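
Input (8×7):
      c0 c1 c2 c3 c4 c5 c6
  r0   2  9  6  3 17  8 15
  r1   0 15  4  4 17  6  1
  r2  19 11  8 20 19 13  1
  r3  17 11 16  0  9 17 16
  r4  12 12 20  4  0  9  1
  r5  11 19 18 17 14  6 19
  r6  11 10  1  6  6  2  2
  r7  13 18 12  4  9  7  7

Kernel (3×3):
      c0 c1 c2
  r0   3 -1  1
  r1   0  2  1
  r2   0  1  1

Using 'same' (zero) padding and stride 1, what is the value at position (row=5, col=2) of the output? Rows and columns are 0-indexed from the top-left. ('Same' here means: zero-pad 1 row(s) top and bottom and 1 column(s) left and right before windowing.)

The receptive field on the zero-padded input at this output position is [12 20 4 / 19 18 17 / 10 1 6]. Elementwise product with the kernel and sum: 12·3 + 20·-1 + 4·1 + 18·2 + 17·1 + 1·1 + 6·1.

80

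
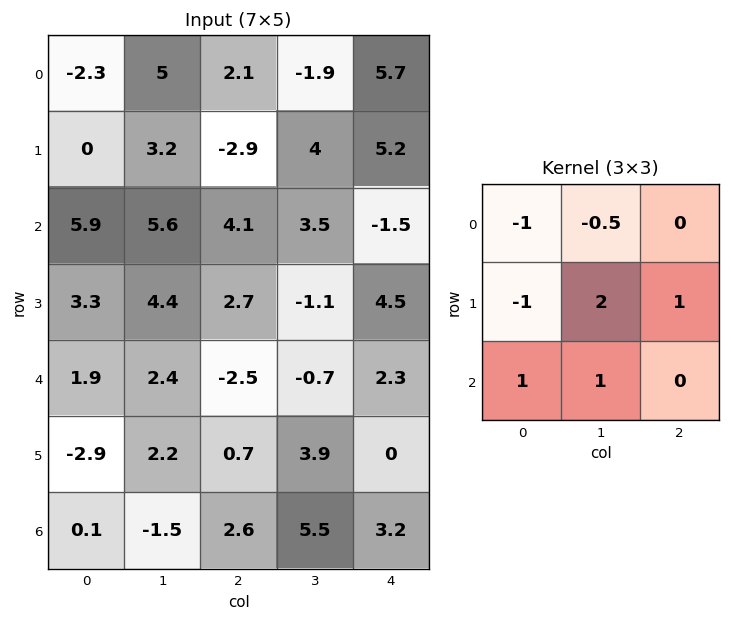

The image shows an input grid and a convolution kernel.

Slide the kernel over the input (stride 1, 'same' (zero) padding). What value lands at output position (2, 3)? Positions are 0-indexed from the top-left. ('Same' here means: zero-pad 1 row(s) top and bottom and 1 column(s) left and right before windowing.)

3.9

The receptive field on the zero-padded input at this output position is [-2.9 4 5.2 / 4.1 3.5 -1.5 / 2.7 -1.1 4.5]. Elementwise product with the kernel and sum: -2.9·-1 + 4·-0.5 + 4.1·-1 + 3.5·2 + -1.5·1 + 2.7·1 + -1.1·1.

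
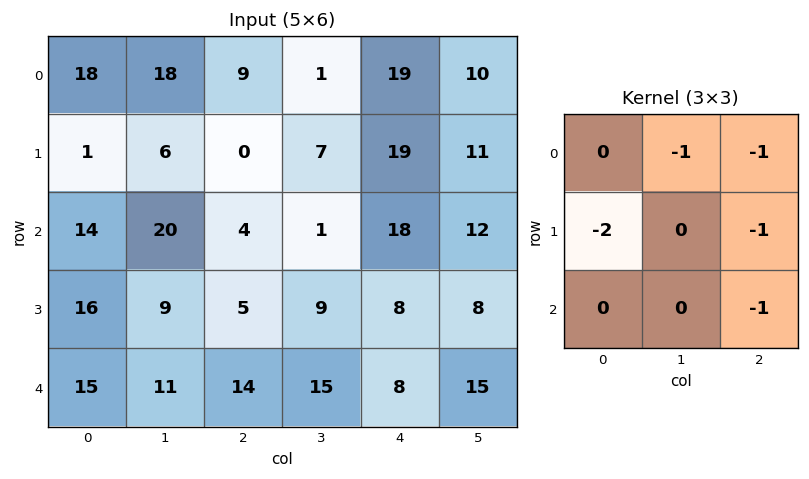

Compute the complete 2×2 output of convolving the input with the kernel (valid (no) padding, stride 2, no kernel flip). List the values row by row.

-33 -57
-75 -45

Output[0,0]: The receptive field on the input at this output position is [18 18 9 / 1 6 0 / 14 20 4]. Elementwise product with the kernel and sum: 18·-1 + 9·-1 + 1·-2 + 0·-1 + 4·-1.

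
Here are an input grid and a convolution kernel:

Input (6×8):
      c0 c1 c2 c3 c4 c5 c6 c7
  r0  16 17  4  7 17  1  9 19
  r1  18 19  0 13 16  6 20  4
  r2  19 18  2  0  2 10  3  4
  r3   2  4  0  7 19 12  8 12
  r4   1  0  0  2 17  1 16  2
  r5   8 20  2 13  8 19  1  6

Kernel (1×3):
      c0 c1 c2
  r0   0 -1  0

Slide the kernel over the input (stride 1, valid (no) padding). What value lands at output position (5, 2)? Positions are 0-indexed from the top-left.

-13

The receptive field on the input at this output position is [2 13 8]. Elementwise product with the kernel and sum: 13·-1.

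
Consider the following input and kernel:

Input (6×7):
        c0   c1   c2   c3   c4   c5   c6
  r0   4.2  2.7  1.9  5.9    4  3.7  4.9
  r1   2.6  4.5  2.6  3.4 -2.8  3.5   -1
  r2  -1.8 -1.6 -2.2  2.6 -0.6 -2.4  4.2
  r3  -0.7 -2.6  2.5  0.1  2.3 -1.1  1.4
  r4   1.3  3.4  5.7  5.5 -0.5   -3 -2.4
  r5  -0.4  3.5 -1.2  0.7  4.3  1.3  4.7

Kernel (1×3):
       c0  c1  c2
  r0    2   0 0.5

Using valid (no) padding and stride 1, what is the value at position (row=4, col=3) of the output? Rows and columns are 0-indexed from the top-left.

9.5

The receptive field on the input at this output position is [5.5 -0.5 -3]. Elementwise product with the kernel and sum: 5.5·2 + -3·0.5.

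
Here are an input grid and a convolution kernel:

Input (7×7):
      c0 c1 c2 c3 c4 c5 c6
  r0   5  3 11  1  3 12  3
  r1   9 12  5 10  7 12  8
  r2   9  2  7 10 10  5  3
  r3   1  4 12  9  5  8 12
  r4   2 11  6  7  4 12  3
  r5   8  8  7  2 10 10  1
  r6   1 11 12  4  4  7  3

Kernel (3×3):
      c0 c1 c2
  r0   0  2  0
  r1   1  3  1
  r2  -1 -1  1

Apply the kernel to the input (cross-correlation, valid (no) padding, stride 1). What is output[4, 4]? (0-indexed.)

The receptive field on the input at this output position is [4 12 3 / 10 10 1 / 4 7 3]. Elementwise product with the kernel and sum: 12·2 + 10·1 + 10·3 + 1·1 + 4·-1 + 7·-1 + 3·1.

57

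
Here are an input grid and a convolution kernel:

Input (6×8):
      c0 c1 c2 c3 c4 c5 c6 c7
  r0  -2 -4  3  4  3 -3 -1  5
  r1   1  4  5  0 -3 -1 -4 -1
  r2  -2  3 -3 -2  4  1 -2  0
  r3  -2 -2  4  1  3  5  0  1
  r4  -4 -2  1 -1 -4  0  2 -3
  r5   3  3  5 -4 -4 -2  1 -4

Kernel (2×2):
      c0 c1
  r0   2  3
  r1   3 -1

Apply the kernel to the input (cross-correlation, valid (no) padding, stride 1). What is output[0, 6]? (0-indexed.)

2

The receptive field on the input at this output position is [-1 5 / -4 -1]. Elementwise product with the kernel and sum: -1·2 + 5·3 + -4·3 + -1·-1.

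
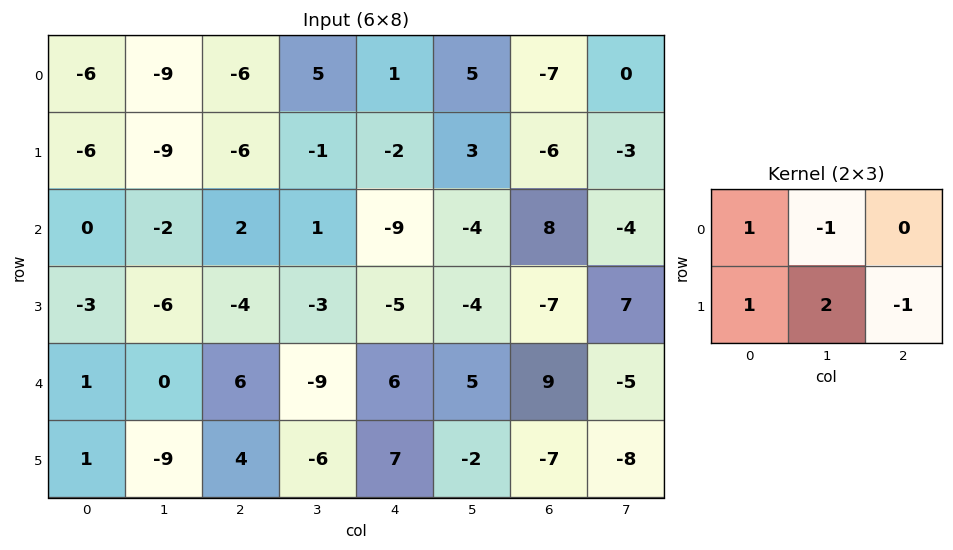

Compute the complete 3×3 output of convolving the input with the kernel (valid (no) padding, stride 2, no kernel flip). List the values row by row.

Output[0,0]: The receptive field on the input at this output position is [-6 -9 -6 / -6 -9 -6]. Elementwise product with the kernel and sum: -6·1 + -9·-1 + -6·1 + -9·2 + -6·-1.
Output[0,1]: The receptive field on the input at this output position is [-6 5 1 / -6 -1 -2]. Elementwise product with the kernel and sum: -6·1 + 5·-1 + -6·1 + -1·2 + -2·-1.

-15 -17 6
-9 -4 -11
-20 0 11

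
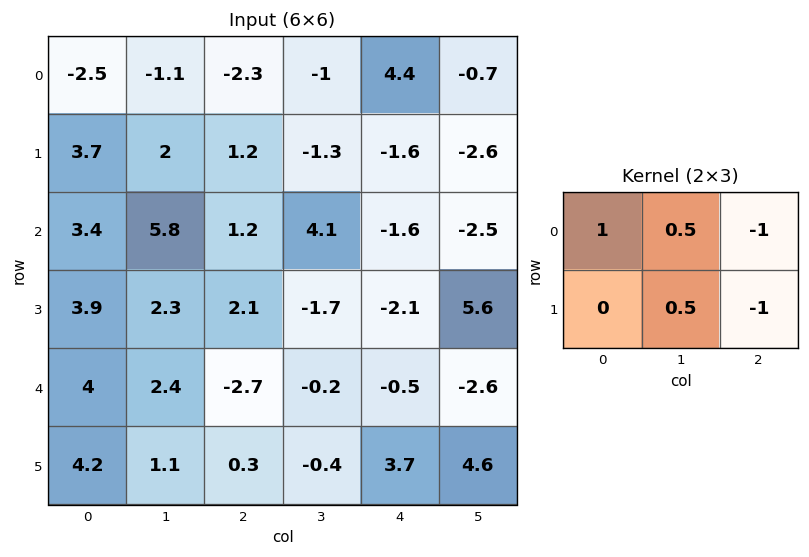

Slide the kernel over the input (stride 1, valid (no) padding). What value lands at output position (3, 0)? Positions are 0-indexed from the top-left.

6.85

The receptive field on the input at this output position is [3.9 2.3 2.1 / 4 2.4 -2.7]. Elementwise product with the kernel and sum: 3.9·1 + 2.3·0.5 + 2.1·-1 + 2.4·0.5 + -2.7·-1.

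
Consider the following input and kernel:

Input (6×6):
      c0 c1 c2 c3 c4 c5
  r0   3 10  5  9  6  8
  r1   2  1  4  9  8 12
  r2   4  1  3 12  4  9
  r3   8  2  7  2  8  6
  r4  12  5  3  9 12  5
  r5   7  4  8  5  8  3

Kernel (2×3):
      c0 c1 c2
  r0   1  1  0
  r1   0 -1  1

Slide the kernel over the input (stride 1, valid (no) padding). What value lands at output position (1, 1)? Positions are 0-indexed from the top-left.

14

The receptive field on the input at this output position is [1 4 9 / 1 3 12]. Elementwise product with the kernel and sum: 1·1 + 4·1 + 3·-1 + 12·1.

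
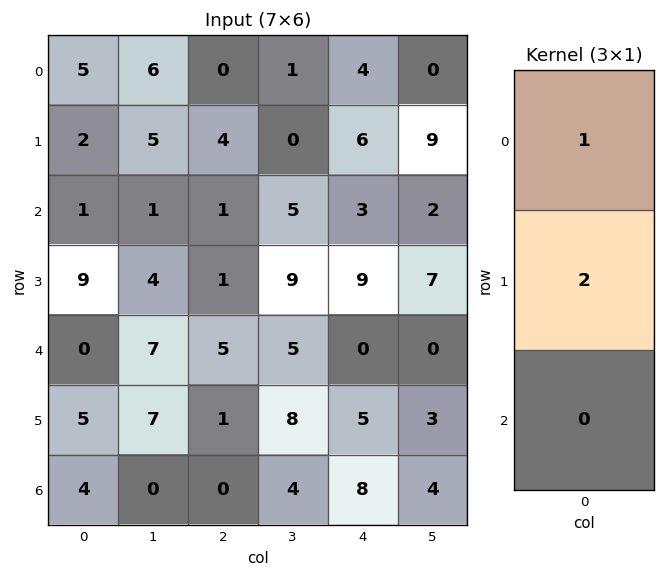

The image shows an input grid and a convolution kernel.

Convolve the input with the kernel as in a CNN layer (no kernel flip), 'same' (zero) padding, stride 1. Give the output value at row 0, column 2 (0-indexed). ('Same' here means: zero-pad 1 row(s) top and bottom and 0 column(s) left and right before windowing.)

0

The receptive field on the zero-padded input at this output position is [0 / 0 / 4]. Elementwise product with the kernel and sum: 0·1 + 0·2.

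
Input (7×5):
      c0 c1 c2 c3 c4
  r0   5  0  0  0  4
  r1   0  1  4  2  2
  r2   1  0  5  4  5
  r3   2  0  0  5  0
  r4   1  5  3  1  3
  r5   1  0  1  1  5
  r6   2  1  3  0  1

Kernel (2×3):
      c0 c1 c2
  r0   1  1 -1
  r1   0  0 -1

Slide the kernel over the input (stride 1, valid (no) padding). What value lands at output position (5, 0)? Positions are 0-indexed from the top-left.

-3

The receptive field on the input at this output position is [1 0 1 / 2 1 3]. Elementwise product with the kernel and sum: 1·1 + 0·1 + 1·-1 + 3·-1.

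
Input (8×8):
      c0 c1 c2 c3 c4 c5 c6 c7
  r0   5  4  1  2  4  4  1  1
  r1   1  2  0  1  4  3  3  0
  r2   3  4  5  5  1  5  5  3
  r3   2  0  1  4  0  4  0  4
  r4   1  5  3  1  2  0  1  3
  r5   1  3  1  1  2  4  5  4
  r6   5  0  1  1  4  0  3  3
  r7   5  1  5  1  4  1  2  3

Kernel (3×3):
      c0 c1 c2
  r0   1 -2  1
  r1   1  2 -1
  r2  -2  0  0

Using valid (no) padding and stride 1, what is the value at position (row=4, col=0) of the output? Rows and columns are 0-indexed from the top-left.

-10

The receptive field on the input at this output position is [1 5 3 / 1 3 1 / 5 0 1]. Elementwise product with the kernel and sum: 1·1 + 5·-2 + 3·1 + 1·1 + 3·2 + 1·-1 + 5·-2.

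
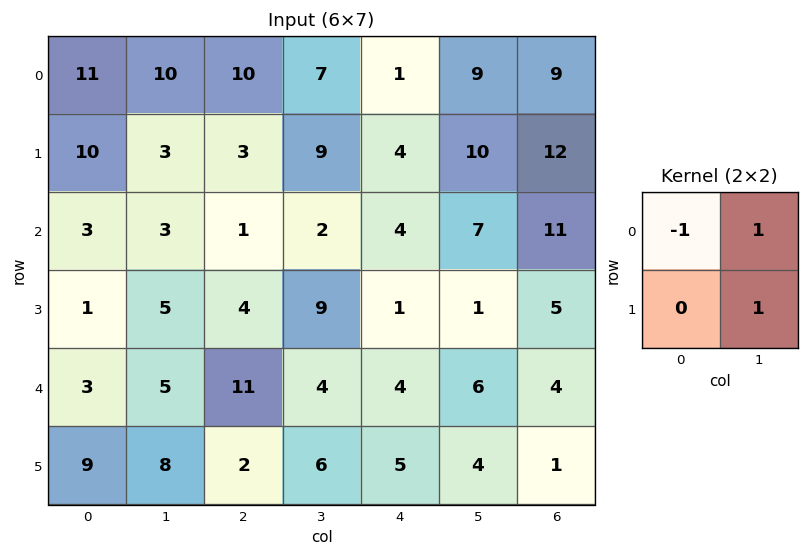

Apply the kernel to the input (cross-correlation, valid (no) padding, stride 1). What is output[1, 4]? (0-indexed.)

13

The receptive field on the input at this output position is [4 10 / 4 7]. Elementwise product with the kernel and sum: 4·-1 + 10·1 + 7·1.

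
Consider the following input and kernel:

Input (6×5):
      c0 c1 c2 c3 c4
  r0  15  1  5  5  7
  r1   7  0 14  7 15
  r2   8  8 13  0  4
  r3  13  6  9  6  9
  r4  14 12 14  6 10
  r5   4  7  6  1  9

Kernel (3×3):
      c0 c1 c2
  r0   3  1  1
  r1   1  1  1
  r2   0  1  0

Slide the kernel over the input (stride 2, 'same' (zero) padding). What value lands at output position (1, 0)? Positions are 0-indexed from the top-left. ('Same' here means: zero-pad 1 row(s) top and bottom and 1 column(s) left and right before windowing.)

The receptive field on the zero-padded input at this output position is [0 7 0 / 0 8 8 / 0 13 6]. Elementwise product with the kernel and sum: 0·3 + 7·1 + 0·1 + 0·1 + 8·1 + 8·1 + 13·1.

36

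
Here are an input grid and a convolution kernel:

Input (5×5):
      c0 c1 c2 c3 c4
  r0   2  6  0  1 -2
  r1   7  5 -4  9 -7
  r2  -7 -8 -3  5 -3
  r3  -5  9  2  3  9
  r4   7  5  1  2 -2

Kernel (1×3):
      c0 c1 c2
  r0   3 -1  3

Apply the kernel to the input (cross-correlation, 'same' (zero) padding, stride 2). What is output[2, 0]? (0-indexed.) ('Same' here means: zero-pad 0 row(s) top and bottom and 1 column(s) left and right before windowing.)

The receptive field on the zero-padded input at this output position is [0 7 5]. Elementwise product with the kernel and sum: 0·3 + 7·-1 + 5·3.

8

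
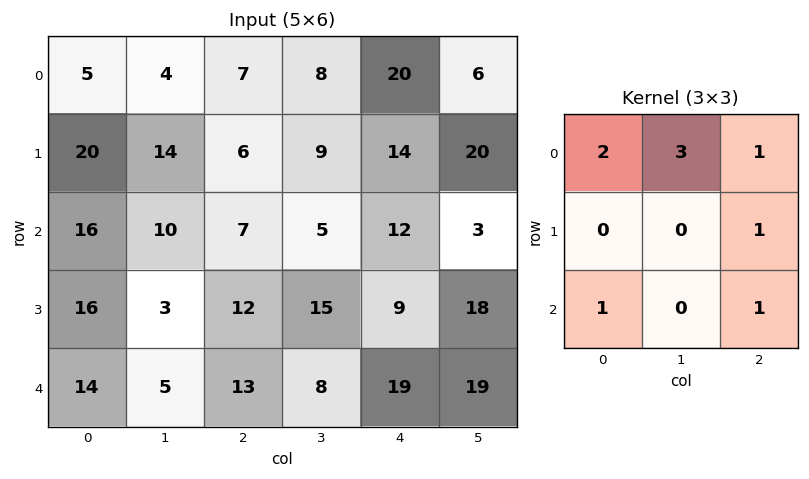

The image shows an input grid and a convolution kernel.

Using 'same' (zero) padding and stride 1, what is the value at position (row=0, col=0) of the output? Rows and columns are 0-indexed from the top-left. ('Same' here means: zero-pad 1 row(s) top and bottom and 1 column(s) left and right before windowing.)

18

The receptive field on the zero-padded input at this output position is [0 0 0 / 0 5 4 / 0 20 14]. Elementwise product with the kernel and sum: 0·2 + 0·3 + 0·1 + 4·1 + 0·1 + 14·1.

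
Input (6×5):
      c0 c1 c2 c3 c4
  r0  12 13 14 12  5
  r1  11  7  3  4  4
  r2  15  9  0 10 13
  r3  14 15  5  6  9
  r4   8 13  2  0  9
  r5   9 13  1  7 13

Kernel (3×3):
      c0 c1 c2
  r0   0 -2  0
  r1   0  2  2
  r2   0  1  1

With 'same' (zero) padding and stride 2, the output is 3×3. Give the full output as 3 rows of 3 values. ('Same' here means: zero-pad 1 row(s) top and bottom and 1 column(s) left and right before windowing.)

Output[0,0]: The receptive field on the zero-padded input at this output position is [0 0 0 / 0 12 13 / 0 11 7]. Elementwise product with the kernel and sum: 0·-2 + 12·2 + 13·2 + 11·1 + 7·1.
Output[0,1]: The receptive field on the zero-padded input at this output position is [0 0 0 / 13 14 12 / 7 3 4]. Elementwise product with the kernel and sum: 0·-2 + 14·2 + 12·2 + 3·1 + 4·1.

68 59 14
55 25 27
36 2 13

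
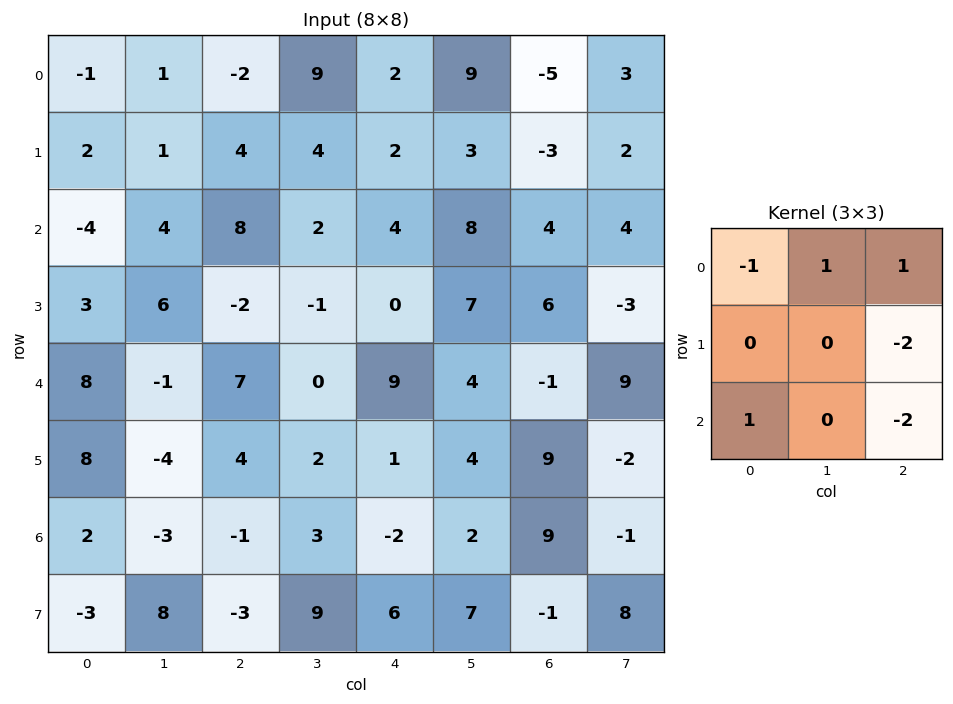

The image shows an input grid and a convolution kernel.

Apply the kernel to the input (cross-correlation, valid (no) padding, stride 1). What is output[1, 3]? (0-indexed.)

The receptive field on the input at this output position is [4 2 3 / 2 4 8 / -1 0 7]. Elementwise product with the kernel and sum: 4·-1 + 2·1 + 3·1 + 8·-2 + -1·1 + 7·-2.

-30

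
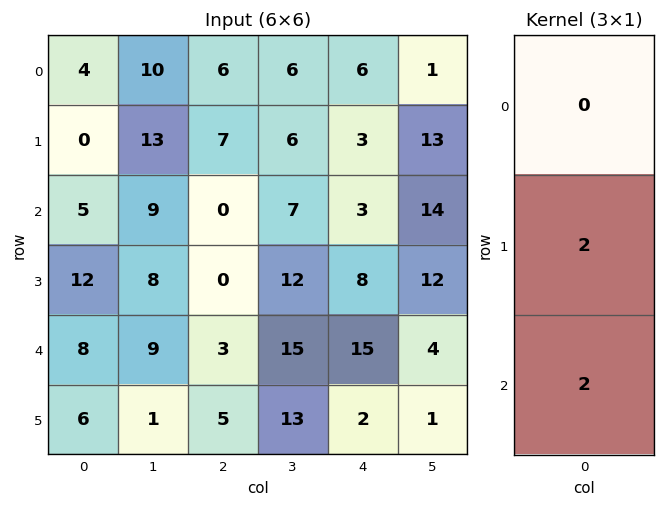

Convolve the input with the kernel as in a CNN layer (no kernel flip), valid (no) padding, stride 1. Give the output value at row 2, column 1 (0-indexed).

The receptive field on the input at this output position is [9 / 8 / 9]. Elementwise product with the kernel and sum: 8·2 + 9·2.

34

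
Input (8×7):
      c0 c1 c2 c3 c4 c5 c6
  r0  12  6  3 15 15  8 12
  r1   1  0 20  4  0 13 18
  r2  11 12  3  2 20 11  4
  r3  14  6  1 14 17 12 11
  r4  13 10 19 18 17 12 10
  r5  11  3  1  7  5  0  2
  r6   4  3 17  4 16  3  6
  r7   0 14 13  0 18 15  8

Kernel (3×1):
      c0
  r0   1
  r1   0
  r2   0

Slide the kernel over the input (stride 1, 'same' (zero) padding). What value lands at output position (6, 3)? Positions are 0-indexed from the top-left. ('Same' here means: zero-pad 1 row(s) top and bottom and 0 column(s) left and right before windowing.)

The receptive field on the zero-padded input at this output position is [7 / 4 / 0]. Elementwise product with the kernel and sum: 7·1.

7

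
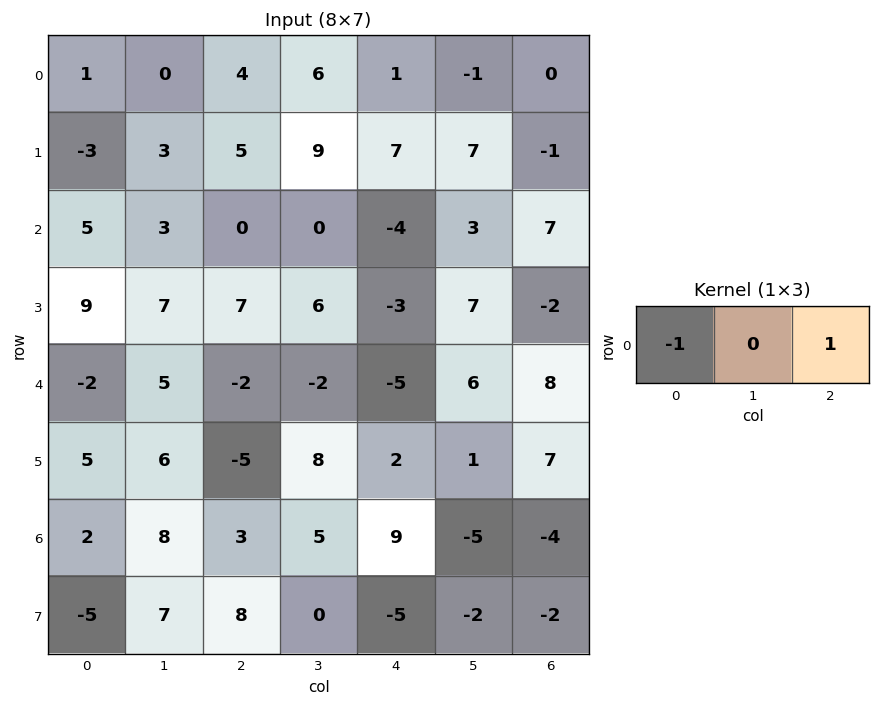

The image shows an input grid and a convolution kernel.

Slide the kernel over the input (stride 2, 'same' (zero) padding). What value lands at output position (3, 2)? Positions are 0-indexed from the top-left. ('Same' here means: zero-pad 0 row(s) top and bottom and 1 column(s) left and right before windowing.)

-10

The receptive field on the zero-padded input at this output position is [5 9 -5]. Elementwise product with the kernel and sum: 5·-1 + -5·1.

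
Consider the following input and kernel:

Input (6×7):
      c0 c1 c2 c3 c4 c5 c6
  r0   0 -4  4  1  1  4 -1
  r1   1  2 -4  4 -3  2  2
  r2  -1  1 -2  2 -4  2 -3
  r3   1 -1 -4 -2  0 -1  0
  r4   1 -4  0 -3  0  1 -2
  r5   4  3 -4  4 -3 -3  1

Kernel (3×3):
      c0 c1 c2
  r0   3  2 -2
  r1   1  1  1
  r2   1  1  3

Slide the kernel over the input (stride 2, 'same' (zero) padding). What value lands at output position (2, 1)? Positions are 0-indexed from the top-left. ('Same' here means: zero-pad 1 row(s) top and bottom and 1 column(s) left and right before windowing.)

-3

The receptive field on the zero-padded input at this output position is [-1 -4 -2 / -4 0 -3 / 3 -4 4]. Elementwise product with the kernel and sum: -1·3 + -4·2 + -2·-2 + -4·1 + 0·1 + -3·1 + 3·1 + -4·1 + 4·3.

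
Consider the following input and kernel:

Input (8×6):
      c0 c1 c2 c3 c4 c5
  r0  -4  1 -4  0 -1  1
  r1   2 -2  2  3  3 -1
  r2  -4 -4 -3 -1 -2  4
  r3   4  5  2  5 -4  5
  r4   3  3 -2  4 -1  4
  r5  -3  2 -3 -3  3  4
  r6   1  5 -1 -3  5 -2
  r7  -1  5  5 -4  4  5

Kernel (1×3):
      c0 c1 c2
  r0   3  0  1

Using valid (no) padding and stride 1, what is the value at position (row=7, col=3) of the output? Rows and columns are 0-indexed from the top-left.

The receptive field on the input at this output position is [-4 4 5]. Elementwise product with the kernel and sum: -4·3 + 5·1.

-7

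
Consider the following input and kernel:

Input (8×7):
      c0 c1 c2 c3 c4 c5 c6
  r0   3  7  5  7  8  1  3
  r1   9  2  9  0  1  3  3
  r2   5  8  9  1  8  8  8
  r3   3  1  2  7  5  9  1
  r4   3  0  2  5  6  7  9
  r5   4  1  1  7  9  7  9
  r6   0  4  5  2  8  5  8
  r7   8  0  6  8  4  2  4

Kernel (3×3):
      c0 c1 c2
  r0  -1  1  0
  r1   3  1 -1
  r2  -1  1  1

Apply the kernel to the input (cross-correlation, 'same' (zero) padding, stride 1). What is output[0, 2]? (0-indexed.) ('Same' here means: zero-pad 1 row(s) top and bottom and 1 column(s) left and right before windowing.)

26

The receptive field on the zero-padded input at this output position is [0 0 0 / 7 5 7 / 2 9 0]. Elementwise product with the kernel and sum: 0·-1 + 0·1 + 7·3 + 5·1 + 7·-1 + 2·-1 + 9·1 + 0·1.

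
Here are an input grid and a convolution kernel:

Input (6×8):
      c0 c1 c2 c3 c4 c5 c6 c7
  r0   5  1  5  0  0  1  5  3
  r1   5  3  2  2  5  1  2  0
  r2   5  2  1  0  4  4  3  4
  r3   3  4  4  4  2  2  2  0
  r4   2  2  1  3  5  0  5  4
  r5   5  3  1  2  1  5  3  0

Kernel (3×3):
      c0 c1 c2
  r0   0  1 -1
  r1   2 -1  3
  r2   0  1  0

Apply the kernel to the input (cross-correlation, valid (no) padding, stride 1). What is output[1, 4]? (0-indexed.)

14

The receptive field on the input at this output position is [5 1 2 / 4 4 3 / 2 2 2]. Elementwise product with the kernel and sum: 1·1 + 2·-1 + 4·2 + 4·-1 + 3·3 + 2·1.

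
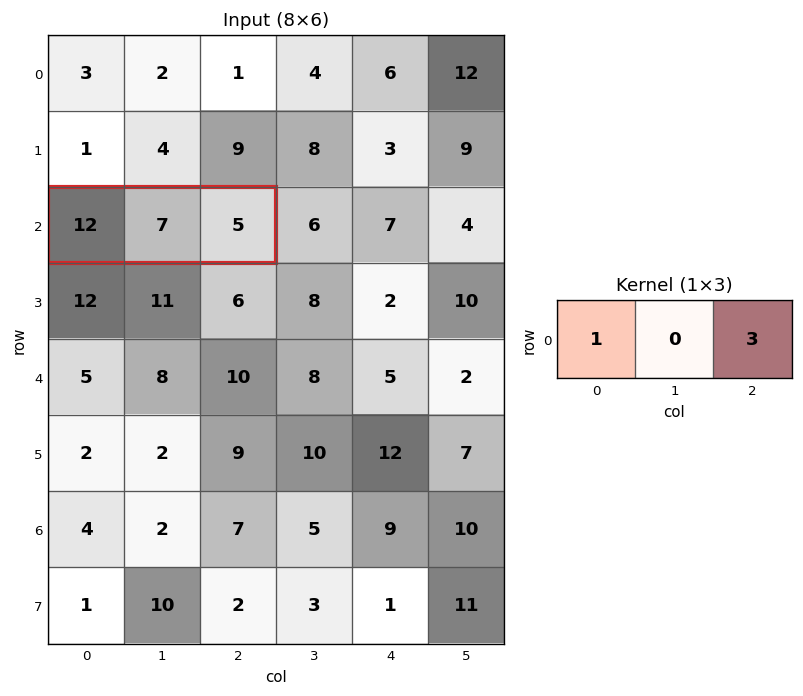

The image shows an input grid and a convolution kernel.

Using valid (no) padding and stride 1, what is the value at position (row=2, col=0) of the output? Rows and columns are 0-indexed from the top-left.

The receptive field on the input at this output position is [12 7 5]. Elementwise product with the kernel and sum: 12·1 + 5·3.

27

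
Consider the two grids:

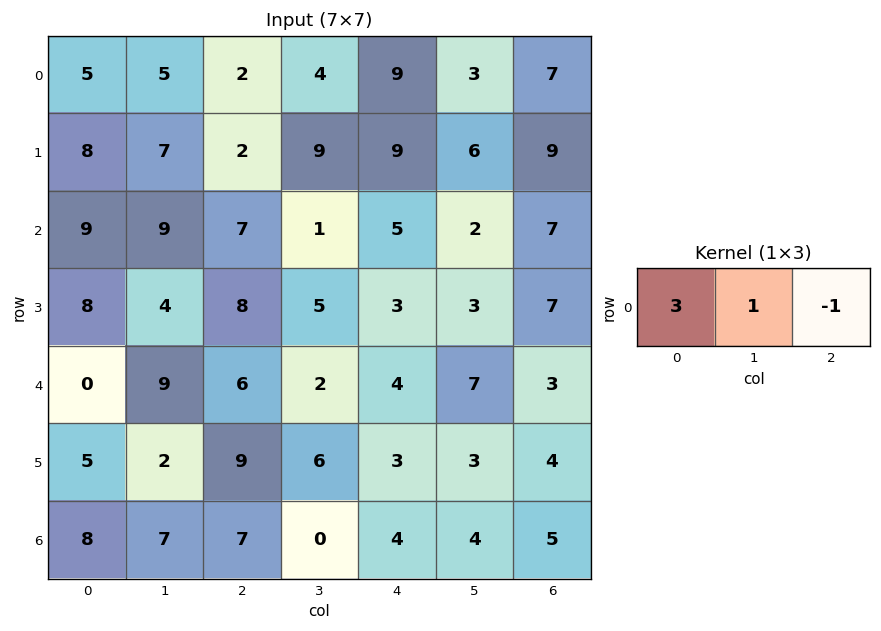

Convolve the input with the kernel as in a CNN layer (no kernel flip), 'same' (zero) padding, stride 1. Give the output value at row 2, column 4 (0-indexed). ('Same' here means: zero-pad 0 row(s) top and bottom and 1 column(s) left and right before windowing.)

6

The receptive field on the zero-padded input at this output position is [1 5 2]. Elementwise product with the kernel and sum: 1·3 + 5·1 + 2·-1.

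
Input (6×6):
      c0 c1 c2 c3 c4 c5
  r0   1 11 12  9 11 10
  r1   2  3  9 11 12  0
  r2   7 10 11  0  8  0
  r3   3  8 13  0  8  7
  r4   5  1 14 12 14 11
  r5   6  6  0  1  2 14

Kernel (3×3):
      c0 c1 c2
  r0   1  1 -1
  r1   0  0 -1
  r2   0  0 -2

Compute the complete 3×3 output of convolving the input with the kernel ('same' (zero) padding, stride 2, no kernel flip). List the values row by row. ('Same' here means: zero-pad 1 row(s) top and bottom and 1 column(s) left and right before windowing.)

Output[0,0]: The receptive field on the zero-padded input at this output position is [0 0 0 / 0 1 11 / 0 2 3]. Elementwise product with the kernel and sum: 0·1 + 0·1 + 0·-1 + 11·-1 + 3·-2.
Output[0,1]: The receptive field on the zero-padded input at this output position is [0 0 0 / 11 12 9 / 3 9 11]. Elementwise product with the kernel and sum: 0·1 + 0·1 + 0·-1 + 9·-1 + 11·-2.

-17 -31 -10
-27 1 9
-18 7 -38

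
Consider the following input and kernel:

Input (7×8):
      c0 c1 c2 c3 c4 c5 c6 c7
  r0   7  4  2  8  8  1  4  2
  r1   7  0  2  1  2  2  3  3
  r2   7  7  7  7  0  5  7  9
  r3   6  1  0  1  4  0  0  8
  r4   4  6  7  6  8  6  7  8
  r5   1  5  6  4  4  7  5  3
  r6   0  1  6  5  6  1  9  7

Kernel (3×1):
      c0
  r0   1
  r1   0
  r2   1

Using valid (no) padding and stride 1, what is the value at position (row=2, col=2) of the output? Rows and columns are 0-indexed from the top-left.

14

The receptive field on the input at this output position is [7 / 0 / 7]. Elementwise product with the kernel and sum: 7·1 + 7·1.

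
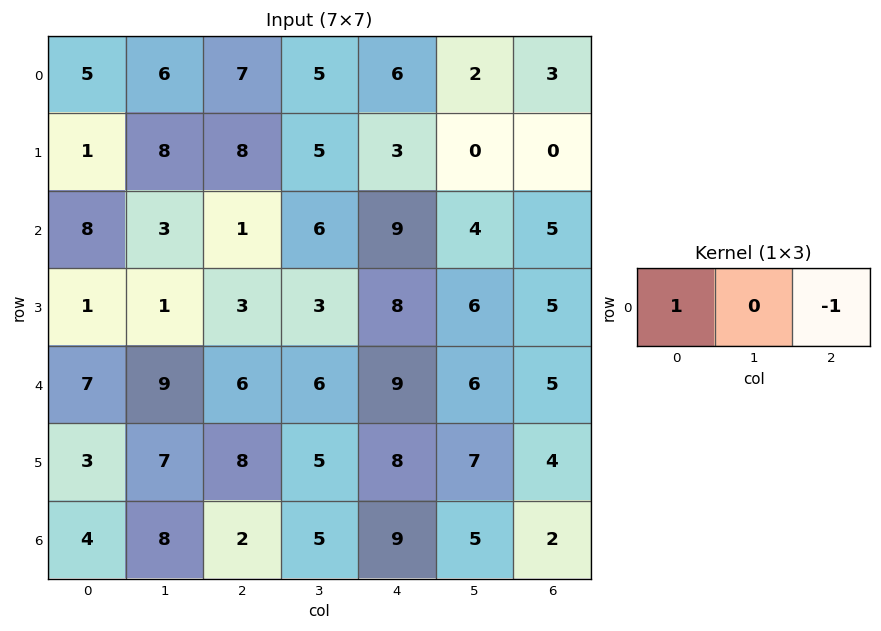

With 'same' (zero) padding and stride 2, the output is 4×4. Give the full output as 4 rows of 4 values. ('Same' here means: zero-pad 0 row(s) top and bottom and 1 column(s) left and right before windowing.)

Output[0,0]: The receptive field on the zero-padded input at this output position is [0 5 6]. Elementwise product with the kernel and sum: 0·1 + 6·-1.
Output[0,1]: The receptive field on the zero-padded input at this output position is [6 7 5]. Elementwise product with the kernel and sum: 6·1 + 5·-1.

-6 1 3 2
-3 -3 2 4
-9 3 0 6
-8 3 0 5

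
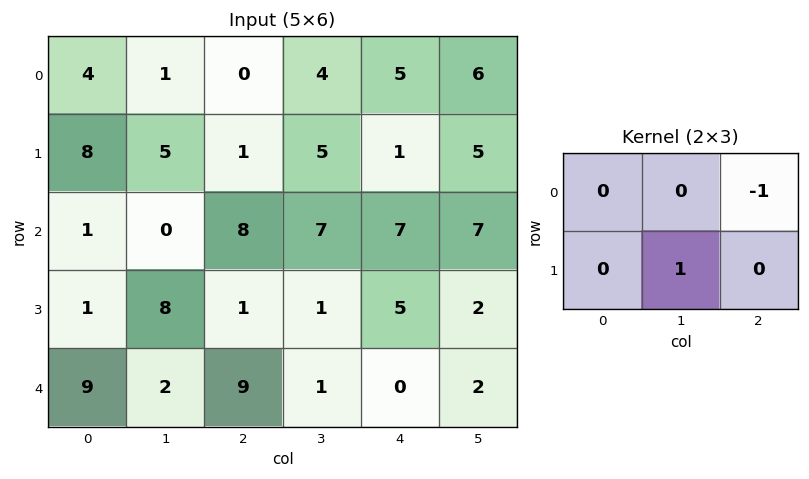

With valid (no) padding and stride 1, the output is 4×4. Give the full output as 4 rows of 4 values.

5 -3 0 -5
-1 3 6 2
0 -6 -6 -2
1 8 -4 -2

Output[0,0]: The receptive field on the input at this output position is [4 1 0 / 8 5 1]. Elementwise product with the kernel and sum: 0·-1 + 5·1.
Output[0,1]: The receptive field on the input at this output position is [1 0 4 / 5 1 5]. Elementwise product with the kernel and sum: 4·-1 + 1·1.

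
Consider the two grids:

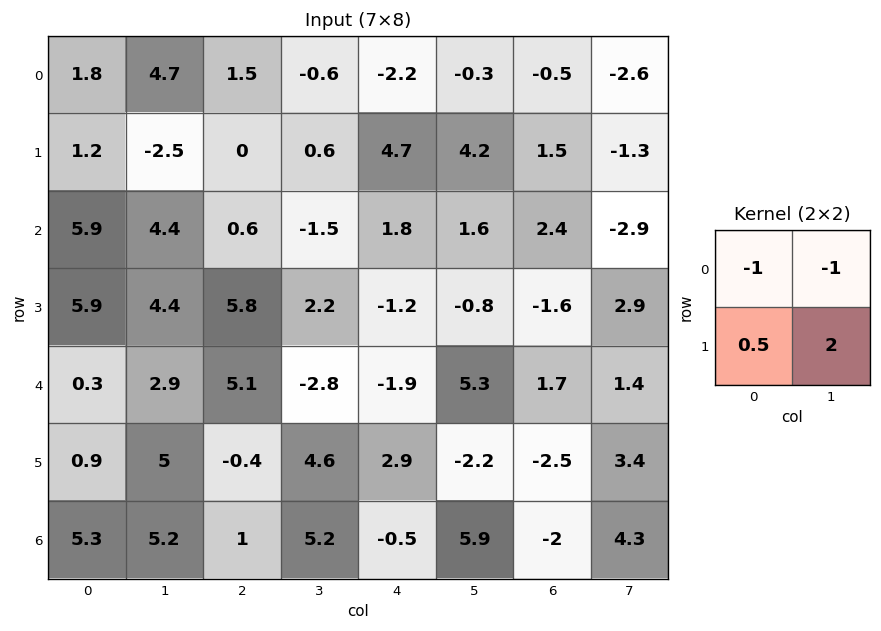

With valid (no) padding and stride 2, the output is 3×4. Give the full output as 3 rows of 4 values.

-10.9 0.3 13.25 1.25
1.45 8.2 -5.6 5.5
7.25 6.7 -6.35 2.45

Output[0,0]: The receptive field on the input at this output position is [1.8 4.7 / 1.2 -2.5]. Elementwise product with the kernel and sum: 1.8·-1 + 4.7·-1 + 1.2·0.5 + -2.5·2.
Output[0,1]: The receptive field on the input at this output position is [1.5 -0.6 / 0 0.6]. Elementwise product with the kernel and sum: 1.5·-1 + -0.6·-1 + 0·0.5 + 0.6·2.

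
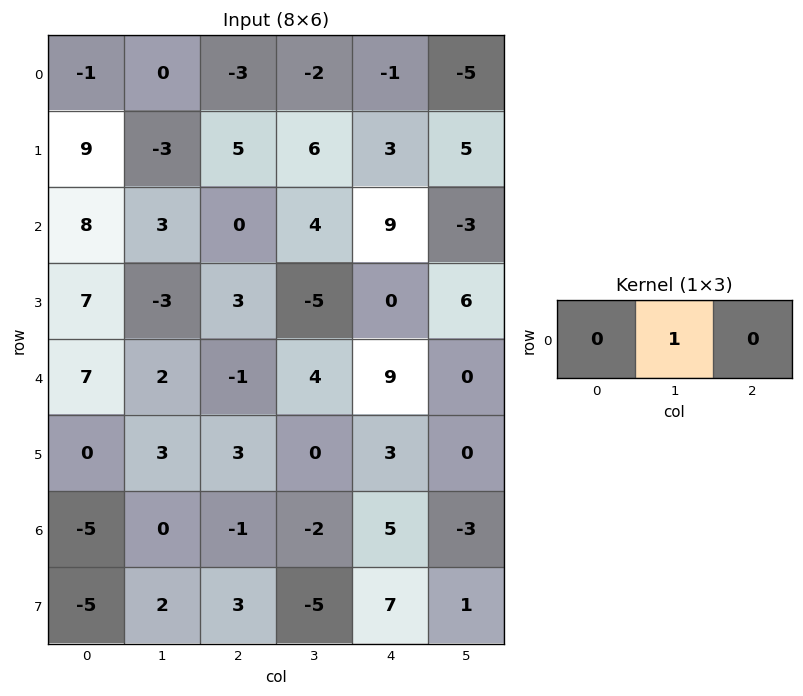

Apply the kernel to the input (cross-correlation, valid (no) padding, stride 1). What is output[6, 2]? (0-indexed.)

-2

The receptive field on the input at this output position is [-1 -2 5]. Elementwise product with the kernel and sum: -2·1.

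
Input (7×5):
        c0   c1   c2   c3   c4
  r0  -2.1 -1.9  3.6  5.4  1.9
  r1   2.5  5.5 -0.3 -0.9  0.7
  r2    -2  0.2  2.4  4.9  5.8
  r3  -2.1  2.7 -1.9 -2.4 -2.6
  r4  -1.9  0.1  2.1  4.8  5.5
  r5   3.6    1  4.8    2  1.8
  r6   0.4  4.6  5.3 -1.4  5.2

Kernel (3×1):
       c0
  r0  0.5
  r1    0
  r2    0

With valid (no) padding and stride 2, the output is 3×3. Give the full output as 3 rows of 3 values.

Output[0,0]: The receptive field on the input at this output position is [-2.1 / 2.5 / -2]. Elementwise product with the kernel and sum: -2.1·0.5.
Output[0,1]: The receptive field on the input at this output position is [3.6 / -0.3 / 2.4]. Elementwise product with the kernel and sum: 3.6·0.5.

-1.05 1.8 0.95
-1 1.2 2.9
-0.95 1.05 2.75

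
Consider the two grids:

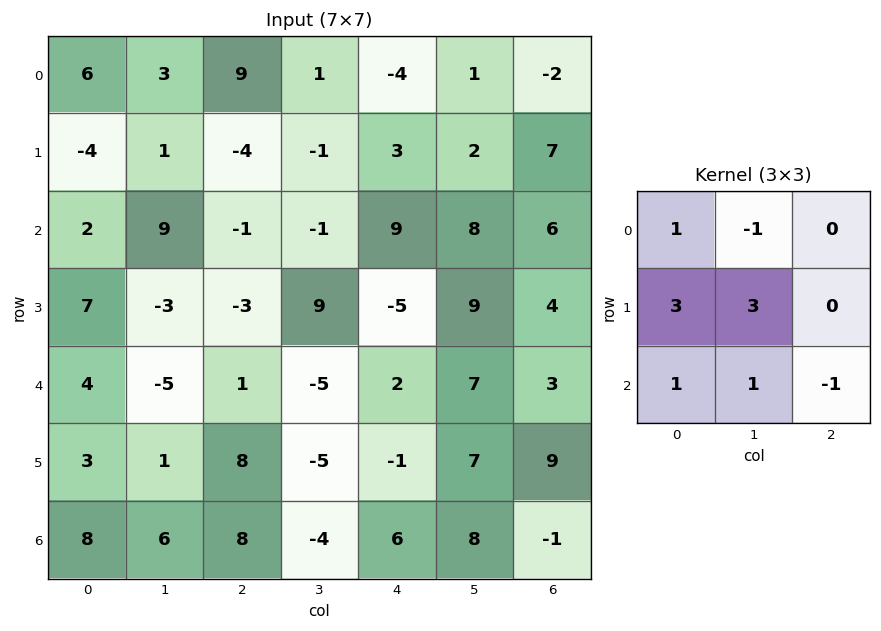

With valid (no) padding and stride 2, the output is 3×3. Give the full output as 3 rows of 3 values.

Output[0,0]: The receptive field on the input at this output position is [6 3 9 / -4 1 -4 / 2 9 -1]. Elementwise product with the kernel and sum: 6·1 + 3·-1 + -4·3 + 1·3 + 2·1 + 9·1 + -1·-1.

6 -18 21
3 12 19
27 13 28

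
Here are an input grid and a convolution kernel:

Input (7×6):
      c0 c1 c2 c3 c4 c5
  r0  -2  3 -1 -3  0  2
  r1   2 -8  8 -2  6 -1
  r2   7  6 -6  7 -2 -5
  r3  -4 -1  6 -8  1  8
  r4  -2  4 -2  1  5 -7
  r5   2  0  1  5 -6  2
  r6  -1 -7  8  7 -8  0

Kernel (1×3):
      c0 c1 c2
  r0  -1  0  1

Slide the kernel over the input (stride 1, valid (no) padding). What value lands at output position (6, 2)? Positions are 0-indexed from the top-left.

The receptive field on the input at this output position is [8 7 -8]. Elementwise product with the kernel and sum: 8·-1 + -8·1.

-16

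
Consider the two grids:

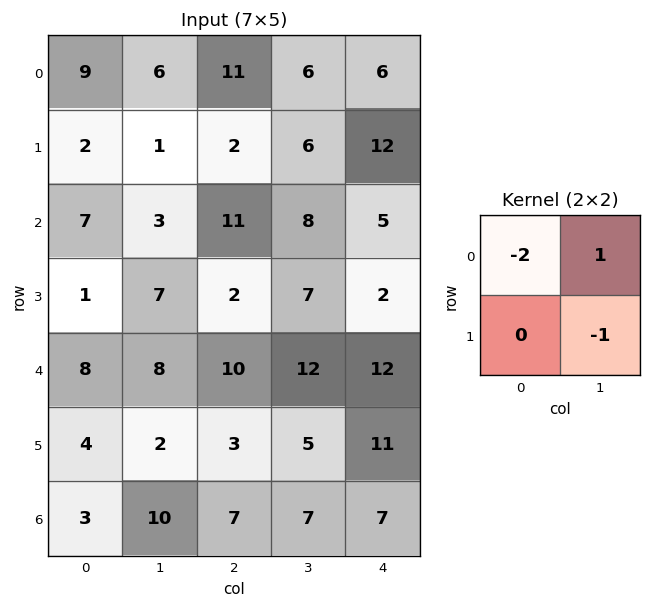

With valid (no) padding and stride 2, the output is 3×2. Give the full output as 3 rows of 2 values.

-13 -22
-18 -21
-10 -13

Output[0,0]: The receptive field on the input at this output position is [9 6 / 2 1]. Elementwise product with the kernel and sum: 9·-2 + 6·1 + 1·-1.
Output[0,1]: The receptive field on the input at this output position is [11 6 / 2 6]. Elementwise product with the kernel and sum: 11·-2 + 6·1 + 6·-1.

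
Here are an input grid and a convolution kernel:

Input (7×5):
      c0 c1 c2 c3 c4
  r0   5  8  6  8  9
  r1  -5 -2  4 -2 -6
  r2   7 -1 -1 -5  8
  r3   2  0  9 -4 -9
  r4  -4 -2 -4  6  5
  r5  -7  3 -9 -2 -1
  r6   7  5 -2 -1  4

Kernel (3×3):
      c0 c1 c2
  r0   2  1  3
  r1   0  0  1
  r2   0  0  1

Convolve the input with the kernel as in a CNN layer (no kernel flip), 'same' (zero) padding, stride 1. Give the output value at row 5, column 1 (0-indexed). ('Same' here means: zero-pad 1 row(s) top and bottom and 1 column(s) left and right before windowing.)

The receptive field on the zero-padded input at this output position is [-4 -2 -4 / -7 3 -9 / 7 5 -2]. Elementwise product with the kernel and sum: -4·2 + -2·1 + -4·3 + -9·1 + -2·1.

-33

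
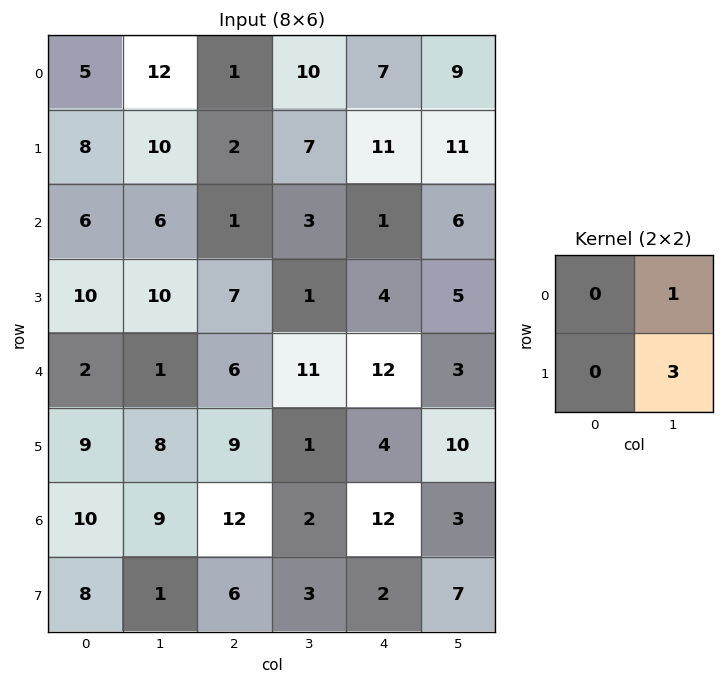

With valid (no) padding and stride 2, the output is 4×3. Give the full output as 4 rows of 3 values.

Output[0,0]: The receptive field on the input at this output position is [5 12 / 8 10]. Elementwise product with the kernel and sum: 12·1 + 10·3.
Output[0,1]: The receptive field on the input at this output position is [1 10 / 2 7]. Elementwise product with the kernel and sum: 10·1 + 7·3.

42 31 42
36 6 21
25 14 33
12 11 24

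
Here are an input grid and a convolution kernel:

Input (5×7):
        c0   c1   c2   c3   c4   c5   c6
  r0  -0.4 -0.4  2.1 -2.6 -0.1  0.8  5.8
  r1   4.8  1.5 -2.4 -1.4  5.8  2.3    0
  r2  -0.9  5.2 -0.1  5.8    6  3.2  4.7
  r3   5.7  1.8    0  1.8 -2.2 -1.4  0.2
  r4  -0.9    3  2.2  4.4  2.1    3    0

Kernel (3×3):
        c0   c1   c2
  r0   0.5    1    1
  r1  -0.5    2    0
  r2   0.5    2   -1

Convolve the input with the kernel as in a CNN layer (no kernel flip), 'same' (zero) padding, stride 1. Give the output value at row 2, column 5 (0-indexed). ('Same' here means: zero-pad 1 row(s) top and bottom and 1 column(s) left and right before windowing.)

The receptive field on the zero-padded input at this output position is [5.8 2.3 0 / 6 3.2 4.7 / -2.2 -1.4 0.2]. Elementwise product with the kernel and sum: 5.8·0.5 + 2.3·1 + 0·1 + 6·-0.5 + 3.2·2 + -2.2·0.5 + -1.4·2 + 0.2·-1.

4.5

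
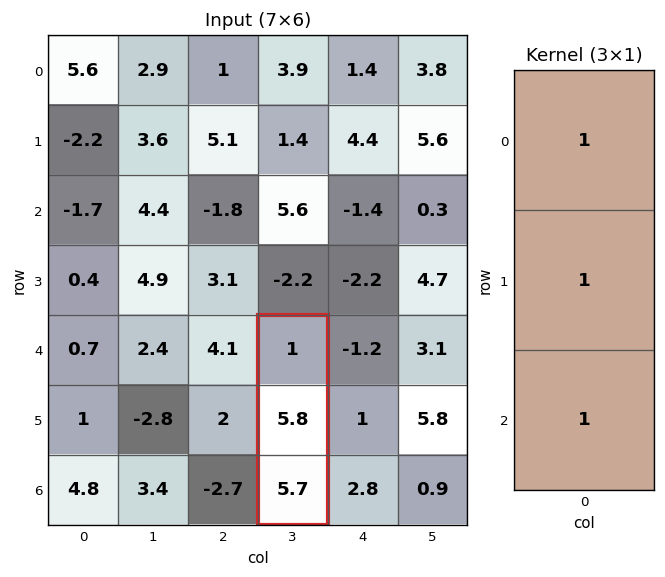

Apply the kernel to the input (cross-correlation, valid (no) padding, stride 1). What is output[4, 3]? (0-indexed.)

12.5

The receptive field on the input at this output position is [1 / 5.8 / 5.7]. Elementwise product with the kernel and sum: 1·1 + 5.8·1 + 5.7·1.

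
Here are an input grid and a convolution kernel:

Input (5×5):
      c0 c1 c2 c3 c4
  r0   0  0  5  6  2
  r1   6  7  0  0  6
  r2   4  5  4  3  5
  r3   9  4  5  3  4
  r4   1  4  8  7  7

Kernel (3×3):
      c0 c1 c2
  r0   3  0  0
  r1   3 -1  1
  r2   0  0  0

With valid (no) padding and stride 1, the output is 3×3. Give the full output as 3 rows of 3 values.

Output[0,0]: The receptive field on the input at this output position is [0 0 5 / 6 7 0 / 4 5 4]. Elementwise product with the kernel and sum: 0·3 + 6·3 + 7·-1 + 0·1.
Output[0,1]: The receptive field on the input at this output position is [0 5 6 / 7 0 0 / 5 4 3]. Elementwise product with the kernel and sum: 0·3 + 7·3 + 0·-1 + 0·1.

11 21 21
29 35 14
40 25 28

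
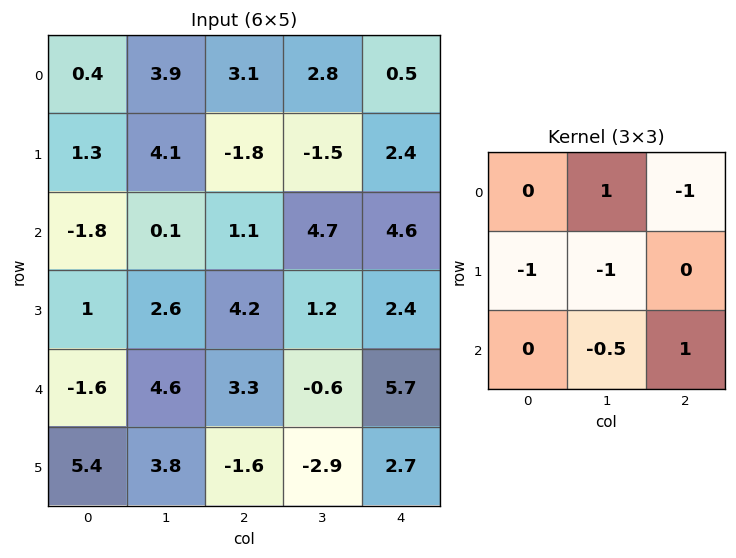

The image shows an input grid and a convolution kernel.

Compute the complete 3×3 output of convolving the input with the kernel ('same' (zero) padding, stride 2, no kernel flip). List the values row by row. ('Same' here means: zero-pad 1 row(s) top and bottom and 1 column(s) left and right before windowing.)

3.05 -7.6 -4.5
1.1 -2.4 -8.1
1.1 -7 -4.05

Output[0,0]: The receptive field on the zero-padded input at this output position is [0 0 0 / 0 0.4 3.9 / 0 1.3 4.1]. Elementwise product with the kernel and sum: 0·1 + 0·-1 + 0·-1 + 0.4·-1 + 1.3·-0.5 + 4.1·1.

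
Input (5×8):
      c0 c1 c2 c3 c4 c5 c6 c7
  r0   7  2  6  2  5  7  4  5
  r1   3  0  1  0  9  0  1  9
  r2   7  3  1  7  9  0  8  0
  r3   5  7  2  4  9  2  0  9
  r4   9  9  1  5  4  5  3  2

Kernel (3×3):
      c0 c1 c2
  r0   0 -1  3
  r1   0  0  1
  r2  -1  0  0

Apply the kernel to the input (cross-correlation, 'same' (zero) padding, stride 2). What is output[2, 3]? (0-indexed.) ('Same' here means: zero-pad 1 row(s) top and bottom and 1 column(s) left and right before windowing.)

29

The receptive field on the zero-padded input at this output position is [2 0 9 / 5 3 2 / 0 0 0]. Elementwise product with the kernel and sum: 0·-1 + 9·3 + 2·1 + 0·-1.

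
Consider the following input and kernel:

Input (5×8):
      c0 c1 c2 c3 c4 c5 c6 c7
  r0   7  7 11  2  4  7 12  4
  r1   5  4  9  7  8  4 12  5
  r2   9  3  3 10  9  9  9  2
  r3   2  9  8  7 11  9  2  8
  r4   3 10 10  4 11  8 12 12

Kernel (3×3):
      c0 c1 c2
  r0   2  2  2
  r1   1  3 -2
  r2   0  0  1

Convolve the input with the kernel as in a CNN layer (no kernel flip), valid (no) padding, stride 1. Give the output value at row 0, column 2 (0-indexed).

The receptive field on the input at this output position is [11 2 4 / 9 7 8 / 3 10 9]. Elementwise product with the kernel and sum: 11·2 + 2·2 + 4·2 + 9·1 + 7·3 + 8·-2 + 9·1.

57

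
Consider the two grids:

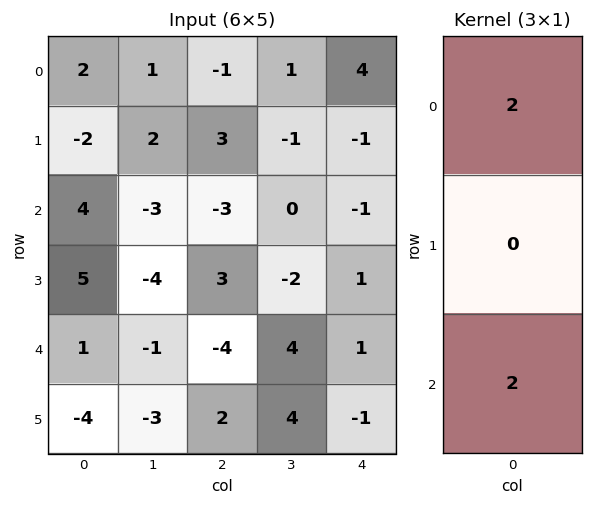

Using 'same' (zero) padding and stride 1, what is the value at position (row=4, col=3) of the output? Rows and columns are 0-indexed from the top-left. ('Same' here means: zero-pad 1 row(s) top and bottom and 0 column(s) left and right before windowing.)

The receptive field on the zero-padded input at this output position is [-2 / 4 / 4]. Elementwise product with the kernel and sum: -2·2 + 4·2.

4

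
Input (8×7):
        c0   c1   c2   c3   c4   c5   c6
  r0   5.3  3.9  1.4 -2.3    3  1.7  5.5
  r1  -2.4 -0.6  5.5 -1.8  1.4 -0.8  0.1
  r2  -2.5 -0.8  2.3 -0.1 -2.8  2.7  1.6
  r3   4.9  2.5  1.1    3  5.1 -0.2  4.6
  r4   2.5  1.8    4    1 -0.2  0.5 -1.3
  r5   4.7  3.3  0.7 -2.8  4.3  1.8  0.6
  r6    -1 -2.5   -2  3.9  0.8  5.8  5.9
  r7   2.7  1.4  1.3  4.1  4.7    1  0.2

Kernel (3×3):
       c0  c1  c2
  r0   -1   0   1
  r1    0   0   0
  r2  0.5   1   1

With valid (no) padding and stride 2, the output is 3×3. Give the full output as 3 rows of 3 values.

-3.65 -0.15 5.4
11.85 -2.3 3.5
-3.5 -0.5 11

Output[0,0]: The receptive field on the input at this output position is [5.3 3.9 1.4 / -2.4 -0.6 5.5 / -2.5 -0.8 2.3]. Elementwise product with the kernel and sum: 5.3·-1 + 1.4·1 + -2.5·0.5 + -0.8·1 + 2.3·1.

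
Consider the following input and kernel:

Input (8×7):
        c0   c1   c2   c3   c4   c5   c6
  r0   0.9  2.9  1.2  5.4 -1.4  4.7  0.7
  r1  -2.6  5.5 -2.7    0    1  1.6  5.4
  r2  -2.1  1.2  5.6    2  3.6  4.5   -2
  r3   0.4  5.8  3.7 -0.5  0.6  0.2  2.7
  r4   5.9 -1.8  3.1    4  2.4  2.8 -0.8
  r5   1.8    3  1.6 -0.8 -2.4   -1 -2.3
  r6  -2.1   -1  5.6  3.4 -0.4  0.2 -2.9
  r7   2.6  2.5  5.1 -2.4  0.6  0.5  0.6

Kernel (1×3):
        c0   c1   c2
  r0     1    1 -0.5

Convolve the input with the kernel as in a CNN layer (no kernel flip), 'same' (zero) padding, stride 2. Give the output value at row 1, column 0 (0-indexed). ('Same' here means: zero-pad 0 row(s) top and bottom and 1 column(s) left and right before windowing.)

The receptive field on the zero-padded input at this output position is [0 -2.1 1.2]. Elementwise product with the kernel and sum: 0·1 + -2.1·1 + 1.2·-0.5.

-2.7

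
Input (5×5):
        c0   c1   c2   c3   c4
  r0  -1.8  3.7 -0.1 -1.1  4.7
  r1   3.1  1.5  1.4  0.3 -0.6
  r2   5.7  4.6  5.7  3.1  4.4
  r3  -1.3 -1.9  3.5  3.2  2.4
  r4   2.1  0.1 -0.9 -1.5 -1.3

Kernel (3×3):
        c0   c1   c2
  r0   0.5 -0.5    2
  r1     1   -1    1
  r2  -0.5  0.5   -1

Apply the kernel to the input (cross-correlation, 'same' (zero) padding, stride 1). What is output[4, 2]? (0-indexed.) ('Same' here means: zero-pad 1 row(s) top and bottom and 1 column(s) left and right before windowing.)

3.2

The receptive field on the zero-padded input at this output position is [-1.9 3.5 3.2 / 0.1 -0.9 -1.5 / 0 0 0]. Elementwise product with the kernel and sum: -1.9·0.5 + 3.5·-0.5 + 3.2·2 + 0.1·1 + -0.9·-1 + -1.5·1 + 0·-0.5 + 0·0.5 + 0·-1.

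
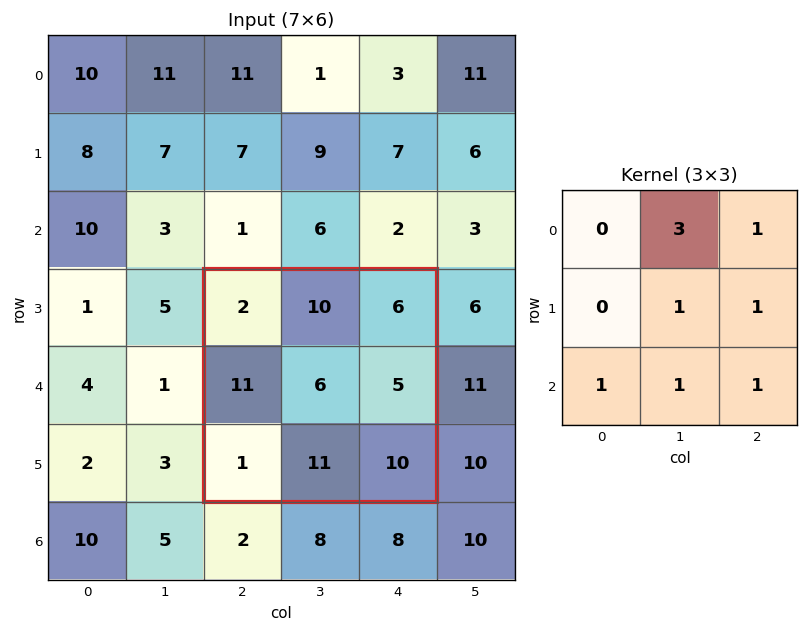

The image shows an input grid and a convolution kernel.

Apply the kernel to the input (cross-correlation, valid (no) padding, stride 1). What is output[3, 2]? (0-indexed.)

69

The receptive field on the input at this output position is [2 10 6 / 11 6 5 / 1 11 10]. Elementwise product with the kernel and sum: 10·3 + 6·1 + 6·1 + 5·1 + 1·1 + 11·1 + 10·1.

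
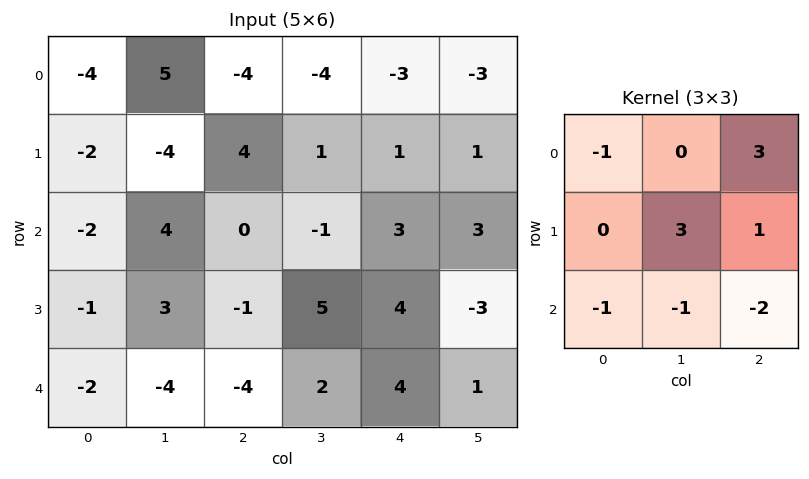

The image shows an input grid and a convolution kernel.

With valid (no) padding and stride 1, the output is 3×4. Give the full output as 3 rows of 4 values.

-18 -6 -6 -9
26 -6 -13 11
24 -1 22 11

Output[0,0]: The receptive field on the input at this output position is [-4 5 -4 / -2 -4 4 / -2 4 0]. Elementwise product with the kernel and sum: -4·-1 + -4·3 + -4·3 + 4·1 + -2·-1 + 4·-1 + 0·-2.
Output[0,1]: The receptive field on the input at this output position is [5 -4 -4 / -4 4 1 / 4 0 -1]. Elementwise product with the kernel and sum: 5·-1 + -4·3 + 4·3 + 1·1 + 4·-1 + 0·-1 + -1·-2.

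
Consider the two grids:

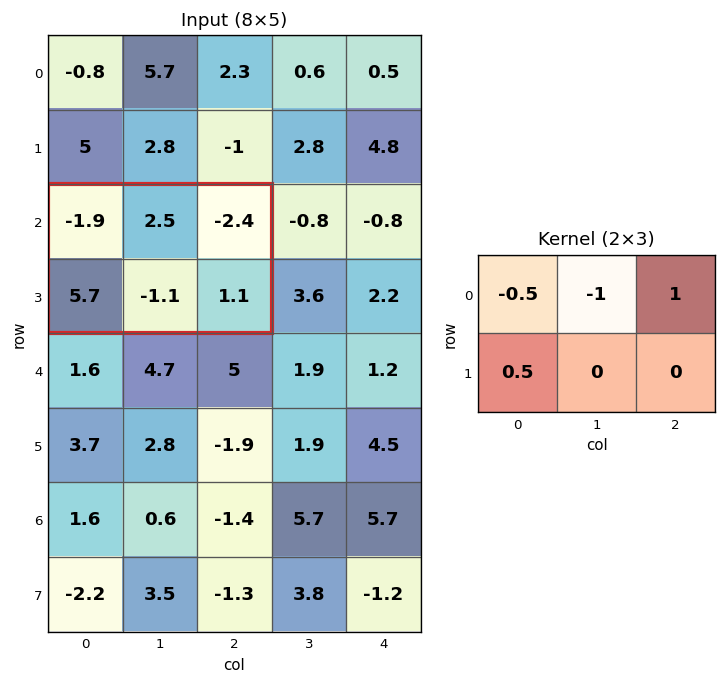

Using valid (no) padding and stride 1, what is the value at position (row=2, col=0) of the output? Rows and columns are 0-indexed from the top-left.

The receptive field on the input at this output position is [-1.9 2.5 -2.4 / 5.7 -1.1 1.1]. Elementwise product with the kernel and sum: -1.9·-0.5 + 2.5·-1 + -2.4·1 + 5.7·0.5.

-1.1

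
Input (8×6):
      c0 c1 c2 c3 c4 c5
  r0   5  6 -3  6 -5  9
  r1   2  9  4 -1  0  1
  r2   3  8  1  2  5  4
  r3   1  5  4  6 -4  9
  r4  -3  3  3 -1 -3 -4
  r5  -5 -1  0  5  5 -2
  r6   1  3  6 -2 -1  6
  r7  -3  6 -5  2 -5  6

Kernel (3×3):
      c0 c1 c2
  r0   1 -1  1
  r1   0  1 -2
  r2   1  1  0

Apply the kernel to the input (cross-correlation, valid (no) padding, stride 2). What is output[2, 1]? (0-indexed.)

0

The receptive field on the input at this output position is [3 -1 -3 / 0 5 5 / 6 -2 -1]. Elementwise product with the kernel and sum: 3·1 + -1·-1 + -3·1 + 5·1 + 5·-2 + 6·1 + -2·1.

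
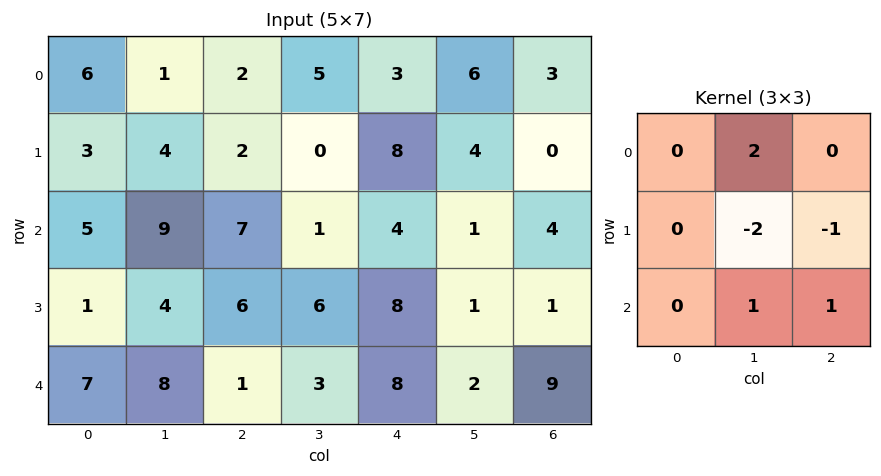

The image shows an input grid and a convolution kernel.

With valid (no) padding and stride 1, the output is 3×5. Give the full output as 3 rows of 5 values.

8 8 7 -9 9
-7 1 8 16 4
13 0 -7 1 10

Output[0,0]: The receptive field on the input at this output position is [6 1 2 / 3 4 2 / 5 9 7]. Elementwise product with the kernel and sum: 1·2 + 4·-2 + 2·-1 + 9·1 + 7·1.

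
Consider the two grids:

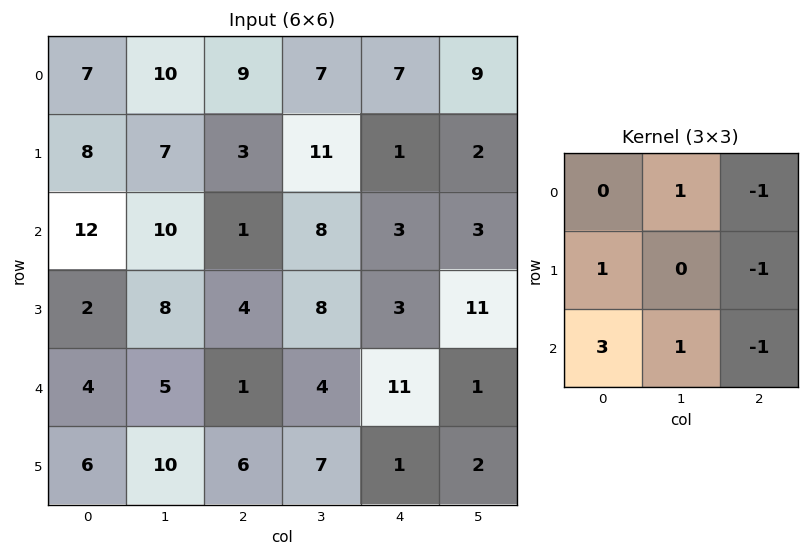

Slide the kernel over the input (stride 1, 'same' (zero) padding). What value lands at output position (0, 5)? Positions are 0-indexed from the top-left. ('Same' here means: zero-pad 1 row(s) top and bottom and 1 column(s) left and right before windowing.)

12

The receptive field on the zero-padded input at this output position is [0 0 0 / 7 9 0 / 1 2 0]. Elementwise product with the kernel and sum: 0·1 + 0·-1 + 7·1 + 0·-1 + 1·3 + 2·1 + 0·-1.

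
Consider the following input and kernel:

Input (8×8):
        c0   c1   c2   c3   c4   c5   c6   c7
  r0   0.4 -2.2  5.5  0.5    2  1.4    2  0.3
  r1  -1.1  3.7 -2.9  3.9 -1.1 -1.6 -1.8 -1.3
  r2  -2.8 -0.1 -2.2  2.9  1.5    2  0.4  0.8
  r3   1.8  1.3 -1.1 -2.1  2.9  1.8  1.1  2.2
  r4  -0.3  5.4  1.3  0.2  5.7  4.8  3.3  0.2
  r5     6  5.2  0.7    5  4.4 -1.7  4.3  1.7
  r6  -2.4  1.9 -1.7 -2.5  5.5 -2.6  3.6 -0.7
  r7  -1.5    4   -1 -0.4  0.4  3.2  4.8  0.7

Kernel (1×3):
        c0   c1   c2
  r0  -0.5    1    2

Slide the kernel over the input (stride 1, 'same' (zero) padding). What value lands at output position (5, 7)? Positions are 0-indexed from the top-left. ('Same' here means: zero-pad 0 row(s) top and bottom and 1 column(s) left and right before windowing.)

The receptive field on the zero-padded input at this output position is [4.3 1.7 0]. Elementwise product with the kernel and sum: 4.3·-0.5 + 1.7·1 + 0·2.

-0.45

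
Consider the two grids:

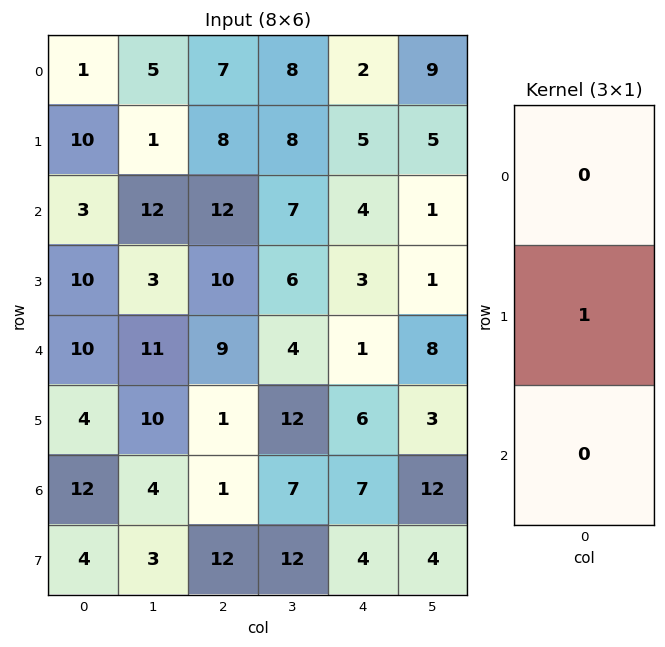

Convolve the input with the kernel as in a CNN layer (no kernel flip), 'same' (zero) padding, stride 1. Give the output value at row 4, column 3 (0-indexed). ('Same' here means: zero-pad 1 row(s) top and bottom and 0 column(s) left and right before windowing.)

The receptive field on the zero-padded input at this output position is [6 / 4 / 12]. Elementwise product with the kernel and sum: 4·1.

4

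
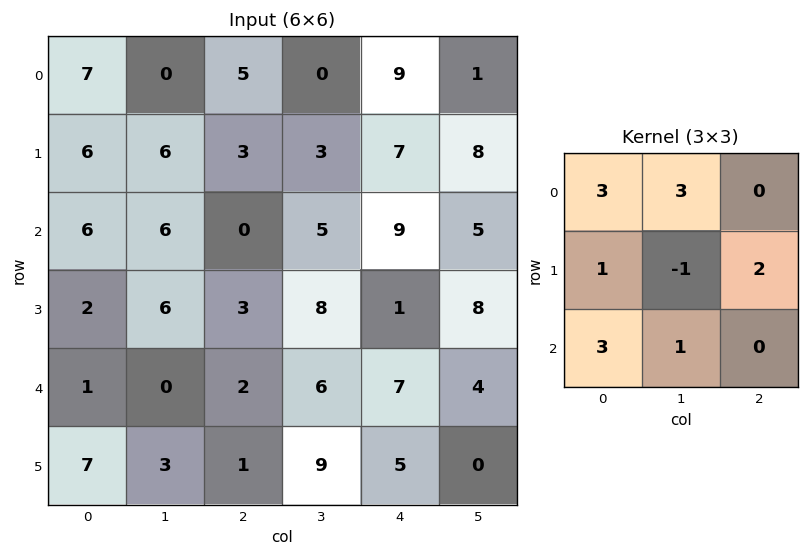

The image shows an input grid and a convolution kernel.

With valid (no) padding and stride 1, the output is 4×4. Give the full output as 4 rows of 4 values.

Output[0,0]: The receptive field on the input at this output position is [7 0 5 / 6 6 3 / 6 6 0]. Elementwise product with the kernel and sum: 7·3 + 0·3 + 6·1 + 6·-1 + 3·2 + 6·3 + 6·1.

51 42 34 63
48 64 48 61
41 39 24 90
53 47 55 66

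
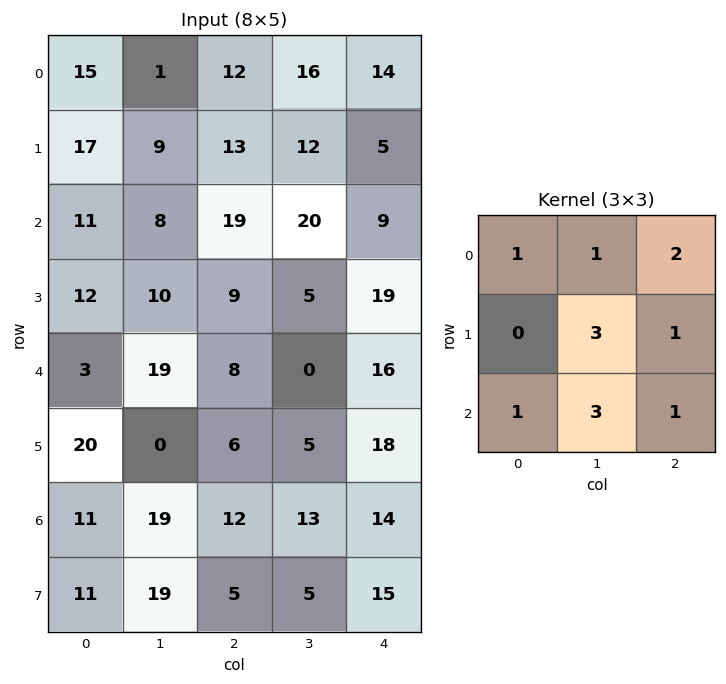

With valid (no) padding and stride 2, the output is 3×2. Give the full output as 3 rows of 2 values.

134 185
164 115
124 138

Output[0,0]: The receptive field on the input at this output position is [15 1 12 / 17 9 13 / 11 8 19]. Elementwise product with the kernel and sum: 15·1 + 1·1 + 12·2 + 9·3 + 13·1 + 11·1 + 8·3 + 19·1.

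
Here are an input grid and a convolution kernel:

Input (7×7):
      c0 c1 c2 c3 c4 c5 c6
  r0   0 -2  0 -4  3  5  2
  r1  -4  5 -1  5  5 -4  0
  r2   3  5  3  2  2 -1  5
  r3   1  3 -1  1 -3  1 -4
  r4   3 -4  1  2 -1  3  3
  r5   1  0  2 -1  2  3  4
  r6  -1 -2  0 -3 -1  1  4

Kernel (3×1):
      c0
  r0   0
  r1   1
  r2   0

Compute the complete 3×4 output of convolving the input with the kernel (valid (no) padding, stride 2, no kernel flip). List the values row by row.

-4 -1 5 0
1 -1 -3 -4
1 2 2 4

Output[0,0]: The receptive field on the input at this output position is [0 / -4 / 3]. Elementwise product with the kernel and sum: -4·1.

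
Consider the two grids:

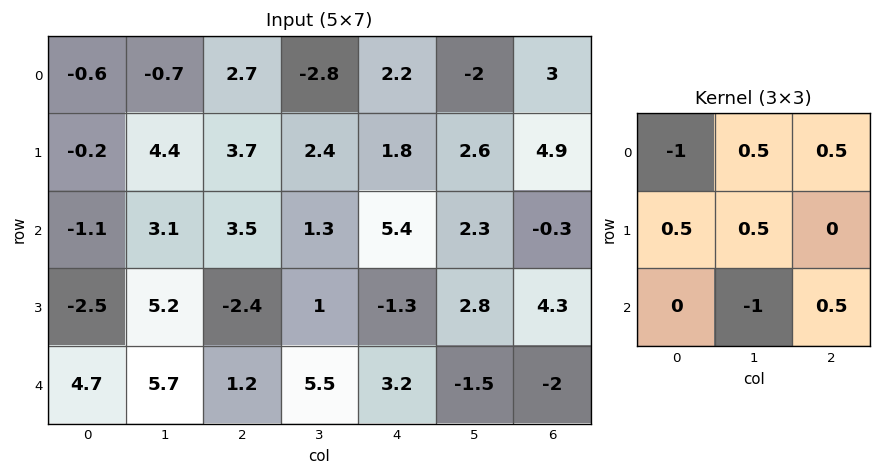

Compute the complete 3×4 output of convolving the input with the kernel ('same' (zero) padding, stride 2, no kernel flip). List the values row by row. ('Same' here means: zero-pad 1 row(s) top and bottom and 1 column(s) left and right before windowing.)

2.1 -1.5 -0.8 -4.4
6.65 4.85 5.85 -3.45
3.7 -2.45 4.1 -2.4

Output[0,0]: The receptive field on the zero-padded input at this output position is [0 0 0 / 0 -0.6 -0.7 / 0 -0.2 4.4]. Elementwise product with the kernel and sum: 0·-1 + 0·0.5 + 0·0.5 + 0·0.5 + -0.6·0.5 + -0.2·-1 + 4.4·0.5.
Output[0,1]: The receptive field on the zero-padded input at this output position is [0 0 0 / -0.7 2.7 -2.8 / 4.4 3.7 2.4]. Elementwise product with the kernel and sum: 0·-1 + 0·0.5 + 0·0.5 + -0.7·0.5 + 2.7·0.5 + 3.7·-1 + 2.4·0.5.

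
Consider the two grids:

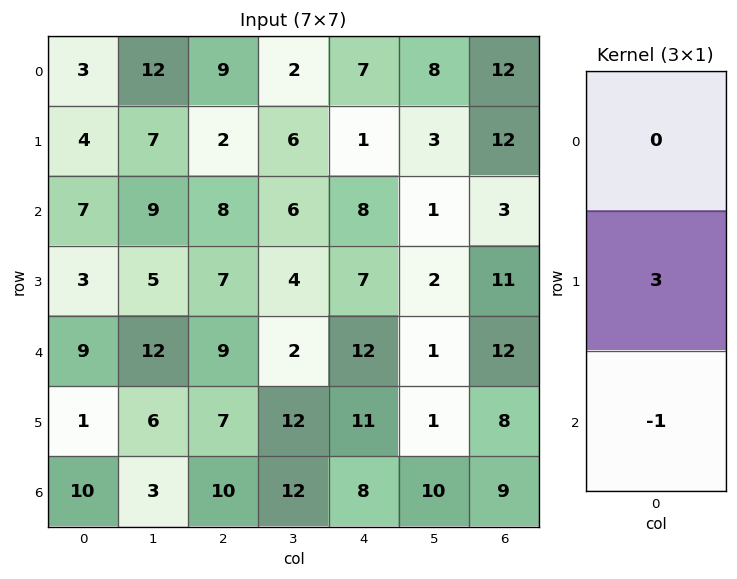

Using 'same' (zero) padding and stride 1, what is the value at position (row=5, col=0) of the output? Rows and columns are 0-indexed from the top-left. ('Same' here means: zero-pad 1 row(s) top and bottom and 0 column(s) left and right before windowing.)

-7

The receptive field on the zero-padded input at this output position is [9 / 1 / 10]. Elementwise product with the kernel and sum: 1·3 + 10·-1.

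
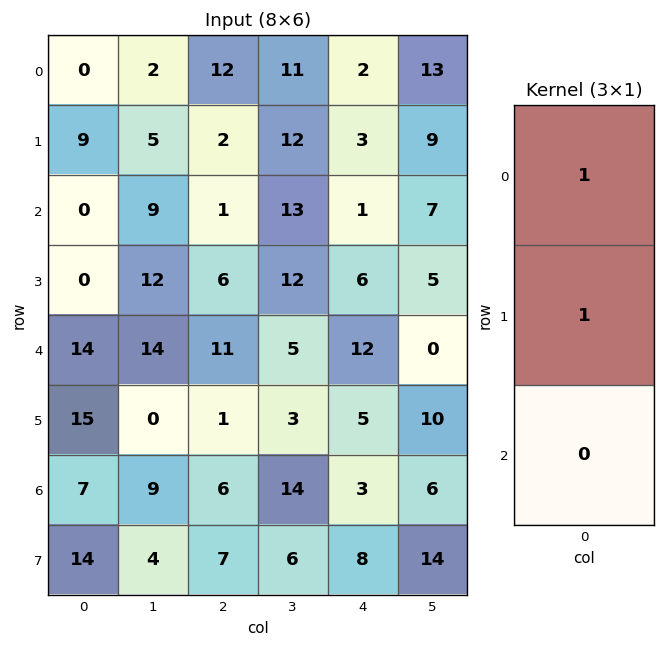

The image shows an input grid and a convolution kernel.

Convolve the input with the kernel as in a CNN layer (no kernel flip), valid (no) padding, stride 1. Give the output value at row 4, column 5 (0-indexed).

The receptive field on the input at this output position is [0 / 10 / 6]. Elementwise product with the kernel and sum: 0·1 + 10·1.

10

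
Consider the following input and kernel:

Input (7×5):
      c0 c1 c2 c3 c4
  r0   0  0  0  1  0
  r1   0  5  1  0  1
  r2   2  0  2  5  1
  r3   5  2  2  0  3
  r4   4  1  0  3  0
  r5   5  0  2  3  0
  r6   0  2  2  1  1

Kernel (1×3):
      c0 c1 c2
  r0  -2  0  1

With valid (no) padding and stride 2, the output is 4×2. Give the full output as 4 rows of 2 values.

0 0
-2 -3
-8 0
2 -3

Output[0,0]: The receptive field on the input at this output position is [0 0 0]. Elementwise product with the kernel and sum: 0·-2 + 0·1.
Output[0,1]: The receptive field on the input at this output position is [0 1 0]. Elementwise product with the kernel and sum: 0·-2 + 0·1.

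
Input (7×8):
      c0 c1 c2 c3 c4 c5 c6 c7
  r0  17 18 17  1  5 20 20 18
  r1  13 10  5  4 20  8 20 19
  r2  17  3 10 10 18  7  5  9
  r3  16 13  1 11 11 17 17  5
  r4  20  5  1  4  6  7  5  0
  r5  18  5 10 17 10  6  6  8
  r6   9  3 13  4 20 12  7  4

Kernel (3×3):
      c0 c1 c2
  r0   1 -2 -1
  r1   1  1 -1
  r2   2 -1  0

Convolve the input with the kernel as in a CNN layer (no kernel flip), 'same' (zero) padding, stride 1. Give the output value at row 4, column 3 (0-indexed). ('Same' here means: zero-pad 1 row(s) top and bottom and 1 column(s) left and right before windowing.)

The receptive field on the zero-padded input at this output position is [1 11 11 / 1 4 6 / 10 17 10]. Elementwise product with the kernel and sum: 1·1 + 11·-2 + 11·-1 + 1·1 + 4·1 + 6·-1 + 10·2 + 17·-1.

-30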